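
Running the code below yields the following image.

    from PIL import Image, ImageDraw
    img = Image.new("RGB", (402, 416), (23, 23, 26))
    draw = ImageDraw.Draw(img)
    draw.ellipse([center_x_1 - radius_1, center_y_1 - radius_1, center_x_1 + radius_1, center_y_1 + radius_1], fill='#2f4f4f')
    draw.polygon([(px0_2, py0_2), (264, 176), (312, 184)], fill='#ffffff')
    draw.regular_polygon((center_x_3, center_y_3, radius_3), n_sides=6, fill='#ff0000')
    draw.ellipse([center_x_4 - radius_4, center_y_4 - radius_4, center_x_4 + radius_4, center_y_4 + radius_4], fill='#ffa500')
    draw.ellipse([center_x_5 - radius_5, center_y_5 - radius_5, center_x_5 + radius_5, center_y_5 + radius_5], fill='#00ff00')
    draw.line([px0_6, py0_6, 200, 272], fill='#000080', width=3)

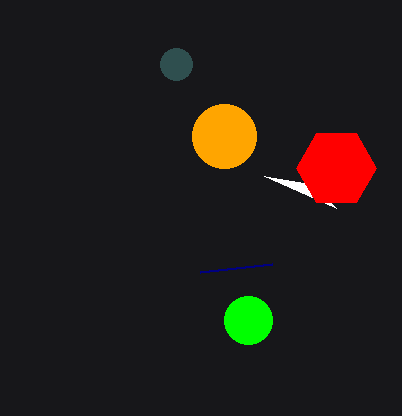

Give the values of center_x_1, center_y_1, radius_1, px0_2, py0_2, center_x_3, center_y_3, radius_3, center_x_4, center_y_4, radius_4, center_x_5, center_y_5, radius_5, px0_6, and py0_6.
center_x_1 = 176, center_y_1 = 64, radius_1 = 16, px0_2 = 336, py0_2 = 208, center_x_3 = 336, center_y_3 = 168, radius_3 = 40, center_x_4 = 224, center_y_4 = 136, radius_4 = 32, center_x_5 = 248, center_y_5 = 320, radius_5 = 24, px0_6 = 272, py0_6 = 264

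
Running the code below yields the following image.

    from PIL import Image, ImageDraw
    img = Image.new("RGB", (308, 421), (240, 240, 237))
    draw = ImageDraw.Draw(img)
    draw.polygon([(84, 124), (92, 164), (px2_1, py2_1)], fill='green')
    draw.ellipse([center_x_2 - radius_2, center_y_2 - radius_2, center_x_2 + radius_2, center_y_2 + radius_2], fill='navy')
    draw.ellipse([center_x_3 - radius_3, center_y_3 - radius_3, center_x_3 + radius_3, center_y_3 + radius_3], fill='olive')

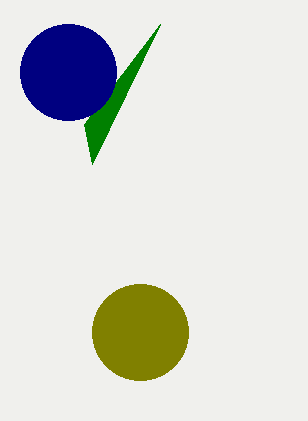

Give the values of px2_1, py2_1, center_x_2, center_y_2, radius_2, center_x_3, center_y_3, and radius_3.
px2_1 = 160; py2_1 = 24; center_x_2 = 68; center_y_2 = 72; radius_2 = 48; center_x_3 = 140; center_y_3 = 332; radius_3 = 48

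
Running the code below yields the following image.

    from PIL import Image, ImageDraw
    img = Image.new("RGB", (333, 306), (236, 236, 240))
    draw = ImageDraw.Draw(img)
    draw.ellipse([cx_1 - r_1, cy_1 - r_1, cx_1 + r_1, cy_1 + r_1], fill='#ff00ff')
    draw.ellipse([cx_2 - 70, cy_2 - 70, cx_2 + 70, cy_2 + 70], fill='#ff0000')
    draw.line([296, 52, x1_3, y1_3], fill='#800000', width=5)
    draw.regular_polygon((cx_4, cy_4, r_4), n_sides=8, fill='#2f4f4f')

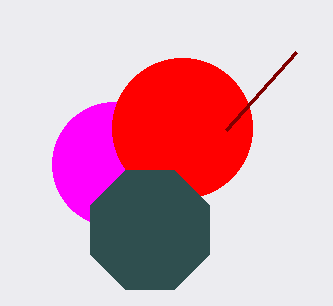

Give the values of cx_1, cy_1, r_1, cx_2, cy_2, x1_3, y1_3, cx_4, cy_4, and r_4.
cx_1 = 114
cy_1 = 164
r_1 = 62
cx_2 = 182
cy_2 = 128
x1_3 = 226
y1_3 = 130
cx_4 = 150
cy_4 = 230
r_4 = 64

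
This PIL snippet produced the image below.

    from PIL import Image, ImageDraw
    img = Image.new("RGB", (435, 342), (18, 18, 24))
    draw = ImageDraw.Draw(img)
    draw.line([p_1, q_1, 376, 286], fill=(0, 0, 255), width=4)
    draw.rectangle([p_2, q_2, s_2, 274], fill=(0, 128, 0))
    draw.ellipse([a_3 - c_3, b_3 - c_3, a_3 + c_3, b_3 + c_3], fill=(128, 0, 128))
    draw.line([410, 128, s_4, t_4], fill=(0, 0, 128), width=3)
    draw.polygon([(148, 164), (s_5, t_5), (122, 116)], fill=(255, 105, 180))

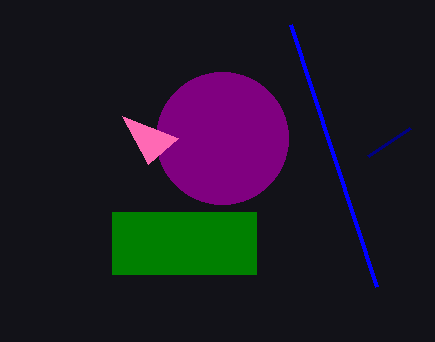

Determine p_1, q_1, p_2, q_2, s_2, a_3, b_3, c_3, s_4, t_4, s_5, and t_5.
p_1 = 290
q_1 = 24
p_2 = 112
q_2 = 212
s_2 = 256
a_3 = 222
b_3 = 138
c_3 = 66
s_4 = 368
t_4 = 156
s_5 = 178
t_5 = 138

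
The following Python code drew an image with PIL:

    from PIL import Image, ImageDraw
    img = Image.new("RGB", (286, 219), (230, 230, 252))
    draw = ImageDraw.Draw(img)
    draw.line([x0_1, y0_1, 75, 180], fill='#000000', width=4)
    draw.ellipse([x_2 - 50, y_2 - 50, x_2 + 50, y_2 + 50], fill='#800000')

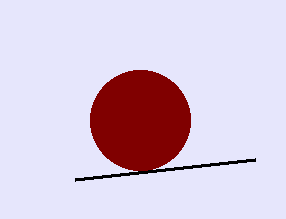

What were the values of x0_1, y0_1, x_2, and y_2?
x0_1 = 255, y0_1 = 160, x_2 = 140, y_2 = 120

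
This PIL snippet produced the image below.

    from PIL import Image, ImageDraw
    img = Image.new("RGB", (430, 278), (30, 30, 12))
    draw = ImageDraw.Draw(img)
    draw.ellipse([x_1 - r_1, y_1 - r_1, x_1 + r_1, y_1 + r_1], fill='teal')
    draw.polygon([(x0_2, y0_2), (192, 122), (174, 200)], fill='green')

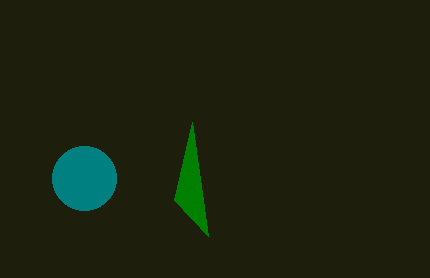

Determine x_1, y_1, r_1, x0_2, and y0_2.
x_1 = 84; y_1 = 178; r_1 = 32; x0_2 = 208; y0_2 = 236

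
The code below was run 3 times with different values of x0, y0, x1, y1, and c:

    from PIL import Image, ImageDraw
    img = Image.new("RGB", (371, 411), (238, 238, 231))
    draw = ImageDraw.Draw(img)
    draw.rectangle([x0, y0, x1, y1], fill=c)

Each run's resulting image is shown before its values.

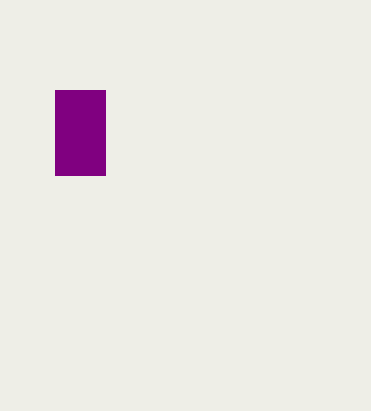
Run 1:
x0 = 55, y0 = 90, x1 = 105, y1 = 175, c = 'purple'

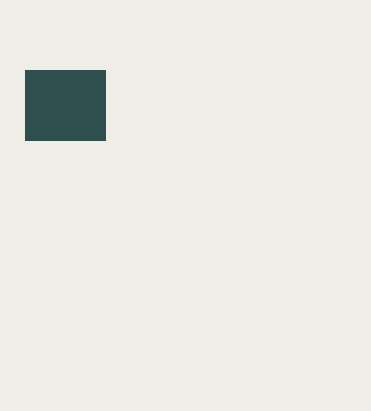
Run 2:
x0 = 25
y0 = 70
x1 = 105
y1 = 140
c = 'darkslategray'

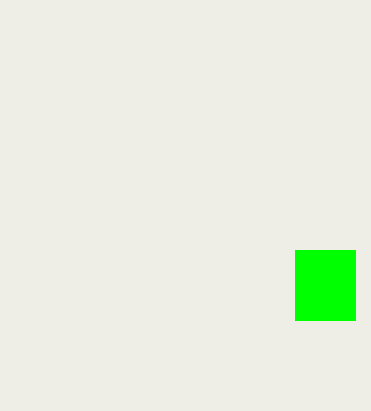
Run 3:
x0 = 295
y0 = 250
x1 = 355
y1 = 320
c = 'lime'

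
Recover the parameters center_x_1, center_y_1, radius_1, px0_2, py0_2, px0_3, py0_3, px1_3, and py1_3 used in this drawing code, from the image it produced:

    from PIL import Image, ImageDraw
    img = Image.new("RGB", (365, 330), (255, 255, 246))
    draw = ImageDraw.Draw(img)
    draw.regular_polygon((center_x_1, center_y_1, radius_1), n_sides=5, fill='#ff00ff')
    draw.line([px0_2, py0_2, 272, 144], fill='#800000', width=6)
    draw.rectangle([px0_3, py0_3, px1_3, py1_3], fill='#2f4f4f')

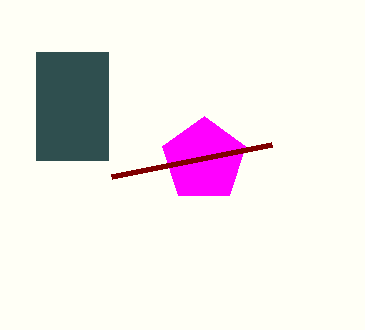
center_x_1 = 204
center_y_1 = 160
radius_1 = 44
px0_2 = 112
py0_2 = 176
px0_3 = 36
py0_3 = 52
px1_3 = 108
py1_3 = 160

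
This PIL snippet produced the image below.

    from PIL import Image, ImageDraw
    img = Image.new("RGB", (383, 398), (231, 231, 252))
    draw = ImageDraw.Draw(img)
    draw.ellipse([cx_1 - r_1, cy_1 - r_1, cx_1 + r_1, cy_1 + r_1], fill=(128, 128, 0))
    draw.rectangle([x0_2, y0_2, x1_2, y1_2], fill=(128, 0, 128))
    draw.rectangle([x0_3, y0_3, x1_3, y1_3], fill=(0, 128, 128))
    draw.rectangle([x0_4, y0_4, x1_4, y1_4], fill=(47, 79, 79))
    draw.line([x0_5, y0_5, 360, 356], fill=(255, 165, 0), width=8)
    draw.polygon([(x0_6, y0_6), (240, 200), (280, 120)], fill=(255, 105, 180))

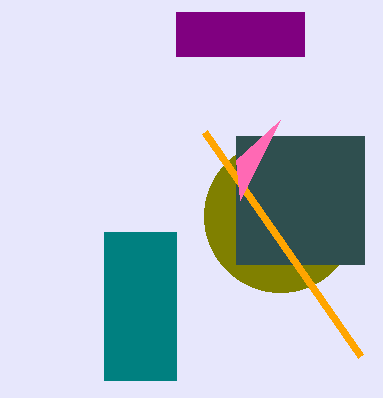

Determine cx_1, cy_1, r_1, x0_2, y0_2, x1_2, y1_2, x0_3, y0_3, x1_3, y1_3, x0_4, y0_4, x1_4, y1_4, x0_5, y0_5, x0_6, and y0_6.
cx_1 = 280, cy_1 = 216, r_1 = 76, x0_2 = 176, y0_2 = 12, x1_2 = 304, y1_2 = 56, x0_3 = 104, y0_3 = 232, x1_3 = 176, y1_3 = 380, x0_4 = 236, y0_4 = 136, x1_4 = 364, y1_4 = 264, x0_5 = 204, y0_5 = 132, x0_6 = 236, y0_6 = 160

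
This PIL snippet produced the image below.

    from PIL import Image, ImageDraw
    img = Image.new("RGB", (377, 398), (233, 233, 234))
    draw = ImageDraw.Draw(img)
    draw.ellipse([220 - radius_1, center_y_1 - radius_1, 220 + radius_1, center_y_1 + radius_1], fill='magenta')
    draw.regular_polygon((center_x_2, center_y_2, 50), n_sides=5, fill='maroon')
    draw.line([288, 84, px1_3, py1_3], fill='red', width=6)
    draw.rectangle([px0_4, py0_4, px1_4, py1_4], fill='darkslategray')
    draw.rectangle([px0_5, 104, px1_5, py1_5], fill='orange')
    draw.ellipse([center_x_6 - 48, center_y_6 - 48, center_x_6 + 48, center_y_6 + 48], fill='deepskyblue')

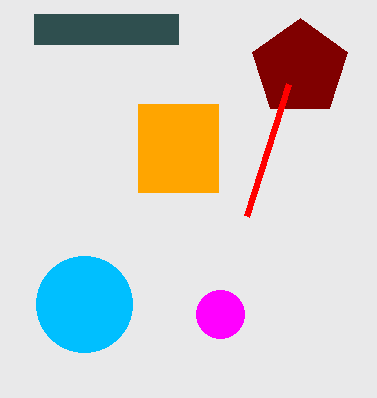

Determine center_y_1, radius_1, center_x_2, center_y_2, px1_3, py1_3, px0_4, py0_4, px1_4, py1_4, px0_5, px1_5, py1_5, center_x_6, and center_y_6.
center_y_1 = 314; radius_1 = 24; center_x_2 = 300; center_y_2 = 68; px1_3 = 246; py1_3 = 216; px0_4 = 34; py0_4 = 14; px1_4 = 178; py1_4 = 44; px0_5 = 138; px1_5 = 218; py1_5 = 192; center_x_6 = 84; center_y_6 = 304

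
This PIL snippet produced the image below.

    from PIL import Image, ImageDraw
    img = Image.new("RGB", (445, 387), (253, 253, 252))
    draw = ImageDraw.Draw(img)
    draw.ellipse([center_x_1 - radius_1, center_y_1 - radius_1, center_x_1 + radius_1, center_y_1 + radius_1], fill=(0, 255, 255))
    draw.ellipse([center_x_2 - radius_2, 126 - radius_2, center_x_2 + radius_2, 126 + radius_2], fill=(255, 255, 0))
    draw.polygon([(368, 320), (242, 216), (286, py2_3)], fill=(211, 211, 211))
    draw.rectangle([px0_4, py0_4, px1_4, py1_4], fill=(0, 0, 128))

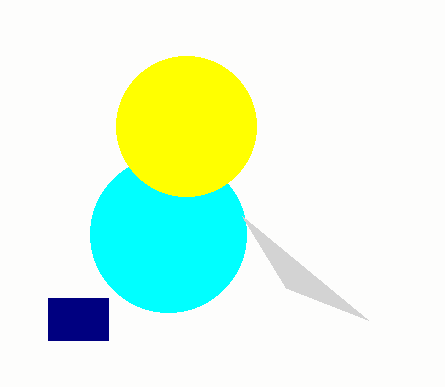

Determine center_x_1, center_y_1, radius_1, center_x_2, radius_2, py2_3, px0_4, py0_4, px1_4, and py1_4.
center_x_1 = 168; center_y_1 = 234; radius_1 = 78; center_x_2 = 186; radius_2 = 70; py2_3 = 288; px0_4 = 48; py0_4 = 298; px1_4 = 108; py1_4 = 340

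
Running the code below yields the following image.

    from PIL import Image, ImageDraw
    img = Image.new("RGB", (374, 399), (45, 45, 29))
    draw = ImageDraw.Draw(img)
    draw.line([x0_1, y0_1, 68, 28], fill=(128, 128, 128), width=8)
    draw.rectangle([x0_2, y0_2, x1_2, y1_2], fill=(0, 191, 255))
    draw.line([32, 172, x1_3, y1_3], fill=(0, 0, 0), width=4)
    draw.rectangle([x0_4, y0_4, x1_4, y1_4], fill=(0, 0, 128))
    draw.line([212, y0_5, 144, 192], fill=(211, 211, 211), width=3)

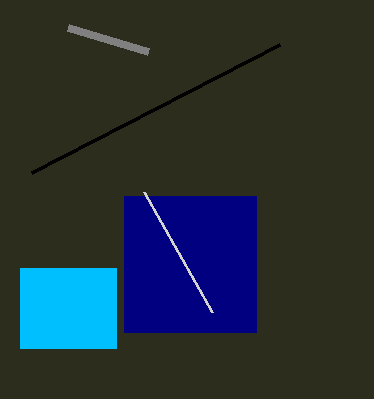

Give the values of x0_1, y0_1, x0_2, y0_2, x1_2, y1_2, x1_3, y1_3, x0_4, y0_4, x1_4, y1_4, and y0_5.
x0_1 = 148, y0_1 = 52, x0_2 = 20, y0_2 = 268, x1_2 = 116, y1_2 = 348, x1_3 = 280, y1_3 = 44, x0_4 = 124, y0_4 = 196, x1_4 = 256, y1_4 = 332, y0_5 = 312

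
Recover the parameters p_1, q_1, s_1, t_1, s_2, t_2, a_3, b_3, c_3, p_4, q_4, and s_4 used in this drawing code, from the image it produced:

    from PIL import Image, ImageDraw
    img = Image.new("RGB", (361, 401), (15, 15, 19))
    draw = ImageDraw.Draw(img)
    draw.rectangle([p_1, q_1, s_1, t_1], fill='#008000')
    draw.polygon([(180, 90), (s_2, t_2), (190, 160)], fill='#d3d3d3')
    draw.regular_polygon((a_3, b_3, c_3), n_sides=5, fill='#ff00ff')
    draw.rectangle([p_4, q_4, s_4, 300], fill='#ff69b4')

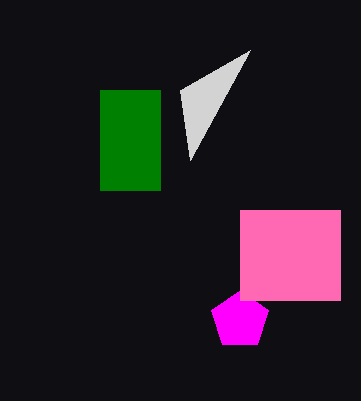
p_1 = 100, q_1 = 90, s_1 = 160, t_1 = 190, s_2 = 250, t_2 = 50, a_3 = 240, b_3 = 320, c_3 = 30, p_4 = 240, q_4 = 210, s_4 = 340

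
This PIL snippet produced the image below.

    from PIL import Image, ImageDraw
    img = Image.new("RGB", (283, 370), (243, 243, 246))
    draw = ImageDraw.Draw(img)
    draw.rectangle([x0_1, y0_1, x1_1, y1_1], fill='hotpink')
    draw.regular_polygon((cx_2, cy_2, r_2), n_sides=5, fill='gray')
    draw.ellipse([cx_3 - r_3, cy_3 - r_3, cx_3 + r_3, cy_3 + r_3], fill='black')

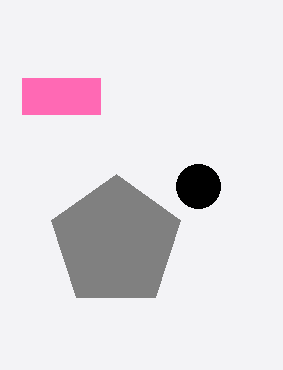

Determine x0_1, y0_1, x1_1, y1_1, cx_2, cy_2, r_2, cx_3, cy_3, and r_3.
x0_1 = 22; y0_1 = 78; x1_1 = 100; y1_1 = 114; cx_2 = 116; cy_2 = 242; r_2 = 68; cx_3 = 198; cy_3 = 186; r_3 = 22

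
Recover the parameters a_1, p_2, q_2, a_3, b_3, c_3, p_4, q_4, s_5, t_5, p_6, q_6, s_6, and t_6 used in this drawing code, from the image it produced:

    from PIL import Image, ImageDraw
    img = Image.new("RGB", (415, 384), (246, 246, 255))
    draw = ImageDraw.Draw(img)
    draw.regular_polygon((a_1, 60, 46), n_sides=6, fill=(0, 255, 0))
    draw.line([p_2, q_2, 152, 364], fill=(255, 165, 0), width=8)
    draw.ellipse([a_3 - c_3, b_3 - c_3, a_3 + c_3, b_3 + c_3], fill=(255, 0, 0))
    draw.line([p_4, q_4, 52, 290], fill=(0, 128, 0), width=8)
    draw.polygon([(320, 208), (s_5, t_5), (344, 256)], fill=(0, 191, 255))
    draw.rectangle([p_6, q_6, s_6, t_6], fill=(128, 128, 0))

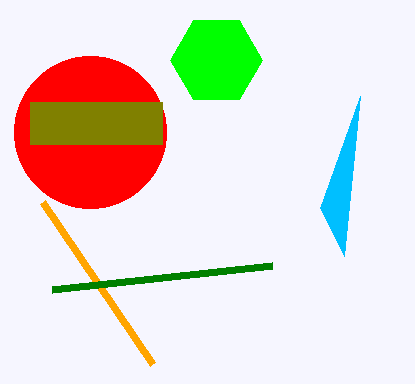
a_1 = 216, p_2 = 42, q_2 = 202, a_3 = 90, b_3 = 132, c_3 = 76, p_4 = 272, q_4 = 266, s_5 = 360, t_5 = 96, p_6 = 30, q_6 = 102, s_6 = 162, t_6 = 144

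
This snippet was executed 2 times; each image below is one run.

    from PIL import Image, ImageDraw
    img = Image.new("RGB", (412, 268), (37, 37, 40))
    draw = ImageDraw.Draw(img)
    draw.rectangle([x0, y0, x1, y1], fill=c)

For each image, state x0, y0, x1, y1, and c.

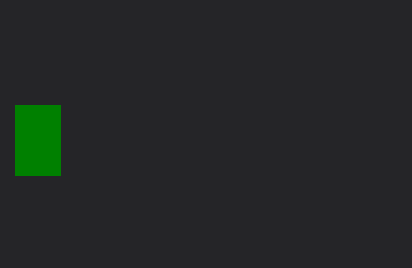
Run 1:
x0 = 15
y0 = 105
x1 = 60
y1 = 175
c = 'green'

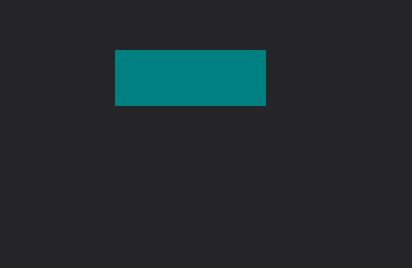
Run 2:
x0 = 115, y0 = 50, x1 = 265, y1 = 105, c = 'teal'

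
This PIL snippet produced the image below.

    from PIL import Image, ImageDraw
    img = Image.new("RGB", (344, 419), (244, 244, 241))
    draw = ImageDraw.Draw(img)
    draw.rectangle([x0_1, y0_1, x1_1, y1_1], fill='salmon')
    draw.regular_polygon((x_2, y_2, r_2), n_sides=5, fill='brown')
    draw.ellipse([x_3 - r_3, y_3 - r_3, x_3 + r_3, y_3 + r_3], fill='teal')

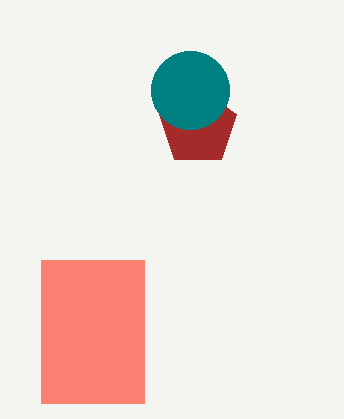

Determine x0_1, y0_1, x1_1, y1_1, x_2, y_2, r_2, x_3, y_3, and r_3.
x0_1 = 41; y0_1 = 260; x1_1 = 144; y1_1 = 403; x_2 = 198; y_2 = 127; r_2 = 40; x_3 = 190; y_3 = 90; r_3 = 39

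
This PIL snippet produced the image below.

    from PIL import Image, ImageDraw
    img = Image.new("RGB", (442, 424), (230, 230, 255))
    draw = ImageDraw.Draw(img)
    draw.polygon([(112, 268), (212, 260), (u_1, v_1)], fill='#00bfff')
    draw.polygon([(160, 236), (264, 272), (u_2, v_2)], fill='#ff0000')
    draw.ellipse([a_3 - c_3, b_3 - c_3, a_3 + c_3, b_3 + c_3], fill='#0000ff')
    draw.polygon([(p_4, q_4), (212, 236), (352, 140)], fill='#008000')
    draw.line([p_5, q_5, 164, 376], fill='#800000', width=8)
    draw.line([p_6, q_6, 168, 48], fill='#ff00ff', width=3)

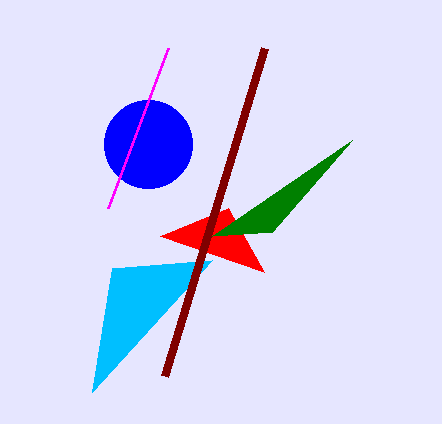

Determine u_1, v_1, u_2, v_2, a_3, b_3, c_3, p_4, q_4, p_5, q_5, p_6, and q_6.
u_1 = 92, v_1 = 392, u_2 = 228, v_2 = 208, a_3 = 148, b_3 = 144, c_3 = 44, p_4 = 272, q_4 = 232, p_5 = 264, q_5 = 48, p_6 = 108, q_6 = 208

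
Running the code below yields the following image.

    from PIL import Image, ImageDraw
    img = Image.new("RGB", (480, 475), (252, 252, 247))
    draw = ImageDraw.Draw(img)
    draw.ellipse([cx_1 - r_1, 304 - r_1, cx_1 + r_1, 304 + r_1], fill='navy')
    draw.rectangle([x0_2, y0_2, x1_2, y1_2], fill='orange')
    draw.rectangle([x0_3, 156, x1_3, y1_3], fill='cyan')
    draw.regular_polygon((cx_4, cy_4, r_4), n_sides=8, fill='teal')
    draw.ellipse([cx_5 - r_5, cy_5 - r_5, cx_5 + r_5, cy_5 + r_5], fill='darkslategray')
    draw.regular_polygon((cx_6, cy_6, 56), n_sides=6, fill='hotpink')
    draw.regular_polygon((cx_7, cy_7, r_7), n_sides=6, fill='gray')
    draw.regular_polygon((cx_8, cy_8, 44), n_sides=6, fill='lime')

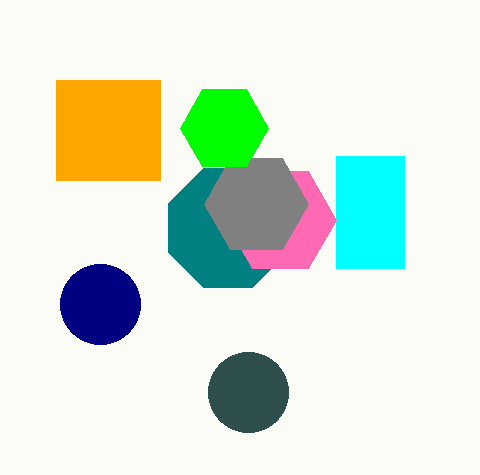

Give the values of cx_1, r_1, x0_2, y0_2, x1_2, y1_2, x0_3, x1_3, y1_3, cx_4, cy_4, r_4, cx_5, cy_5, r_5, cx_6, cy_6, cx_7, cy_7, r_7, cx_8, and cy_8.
cx_1 = 100; r_1 = 40; x0_2 = 56; y0_2 = 80; x1_2 = 160; y1_2 = 180; x0_3 = 336; x1_3 = 404; y1_3 = 268; cx_4 = 228; cy_4 = 228; r_4 = 64; cx_5 = 248; cy_5 = 392; r_5 = 40; cx_6 = 280; cy_6 = 220; cx_7 = 256; cy_7 = 204; r_7 = 52; cx_8 = 224; cy_8 = 128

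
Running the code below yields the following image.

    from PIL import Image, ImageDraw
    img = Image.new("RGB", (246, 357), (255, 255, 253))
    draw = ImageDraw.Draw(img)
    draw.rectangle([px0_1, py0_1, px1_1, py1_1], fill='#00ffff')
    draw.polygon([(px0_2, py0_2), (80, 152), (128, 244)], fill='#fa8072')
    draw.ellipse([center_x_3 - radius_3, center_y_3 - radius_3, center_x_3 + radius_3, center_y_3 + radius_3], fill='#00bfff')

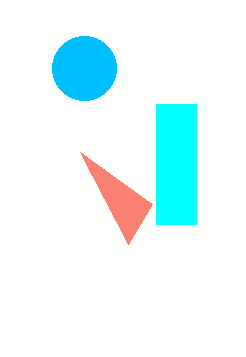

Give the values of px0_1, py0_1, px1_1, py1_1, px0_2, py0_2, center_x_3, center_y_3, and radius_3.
px0_1 = 156, py0_1 = 104, px1_1 = 196, py1_1 = 224, px0_2 = 152, py0_2 = 204, center_x_3 = 84, center_y_3 = 68, radius_3 = 32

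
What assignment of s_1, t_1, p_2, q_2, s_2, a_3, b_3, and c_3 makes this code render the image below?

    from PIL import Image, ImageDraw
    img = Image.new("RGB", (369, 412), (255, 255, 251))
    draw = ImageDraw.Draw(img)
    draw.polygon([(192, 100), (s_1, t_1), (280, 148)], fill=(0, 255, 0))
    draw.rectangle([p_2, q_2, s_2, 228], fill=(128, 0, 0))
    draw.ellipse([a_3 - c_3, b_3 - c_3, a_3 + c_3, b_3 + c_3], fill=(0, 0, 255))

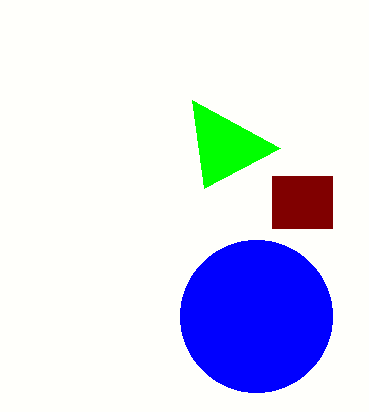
s_1 = 204, t_1 = 188, p_2 = 272, q_2 = 176, s_2 = 332, a_3 = 256, b_3 = 316, c_3 = 76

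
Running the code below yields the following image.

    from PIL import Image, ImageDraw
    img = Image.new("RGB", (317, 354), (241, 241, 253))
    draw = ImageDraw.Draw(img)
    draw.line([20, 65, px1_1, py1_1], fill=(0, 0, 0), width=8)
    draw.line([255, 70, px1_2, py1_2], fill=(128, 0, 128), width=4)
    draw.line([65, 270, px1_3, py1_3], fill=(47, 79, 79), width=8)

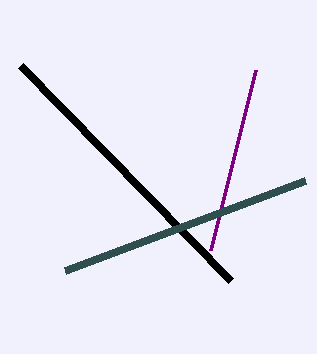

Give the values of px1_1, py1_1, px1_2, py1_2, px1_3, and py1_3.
px1_1 = 230, py1_1 = 280, px1_2 = 210, py1_2 = 250, px1_3 = 305, py1_3 = 180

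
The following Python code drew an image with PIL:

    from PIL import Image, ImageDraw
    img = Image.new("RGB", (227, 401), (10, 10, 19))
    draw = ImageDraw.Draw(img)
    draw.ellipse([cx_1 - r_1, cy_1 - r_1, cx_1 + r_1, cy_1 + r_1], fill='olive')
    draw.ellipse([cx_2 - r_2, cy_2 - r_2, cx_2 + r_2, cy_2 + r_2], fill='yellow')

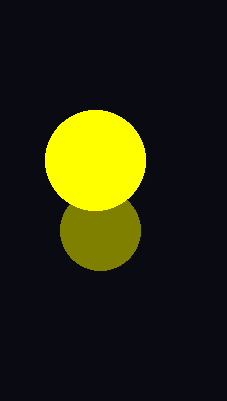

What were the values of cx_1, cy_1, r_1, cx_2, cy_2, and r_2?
cx_1 = 100; cy_1 = 230; r_1 = 40; cx_2 = 95; cy_2 = 160; r_2 = 50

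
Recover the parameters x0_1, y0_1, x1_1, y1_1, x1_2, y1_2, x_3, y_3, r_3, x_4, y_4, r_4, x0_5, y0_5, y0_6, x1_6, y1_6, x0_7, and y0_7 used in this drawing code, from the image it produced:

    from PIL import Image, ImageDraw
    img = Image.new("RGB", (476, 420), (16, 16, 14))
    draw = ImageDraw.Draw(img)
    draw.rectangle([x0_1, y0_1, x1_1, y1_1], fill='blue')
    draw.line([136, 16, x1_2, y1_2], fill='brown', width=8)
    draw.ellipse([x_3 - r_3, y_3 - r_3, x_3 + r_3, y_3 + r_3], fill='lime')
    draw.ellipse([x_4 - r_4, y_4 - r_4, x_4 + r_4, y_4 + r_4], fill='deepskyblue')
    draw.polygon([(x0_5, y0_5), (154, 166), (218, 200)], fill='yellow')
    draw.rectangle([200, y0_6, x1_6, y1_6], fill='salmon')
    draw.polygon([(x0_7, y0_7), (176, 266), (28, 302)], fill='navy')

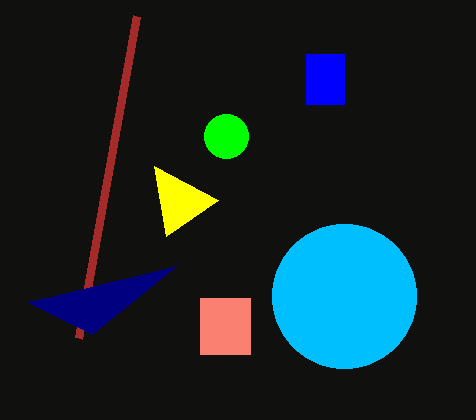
x0_1 = 306; y0_1 = 54; x1_1 = 344; y1_1 = 104; x1_2 = 78; y1_2 = 338; x_3 = 226; y_3 = 136; r_3 = 22; x_4 = 344; y_4 = 296; r_4 = 72; x0_5 = 166; y0_5 = 236; y0_6 = 298; x1_6 = 250; y1_6 = 354; x0_7 = 92; y0_7 = 334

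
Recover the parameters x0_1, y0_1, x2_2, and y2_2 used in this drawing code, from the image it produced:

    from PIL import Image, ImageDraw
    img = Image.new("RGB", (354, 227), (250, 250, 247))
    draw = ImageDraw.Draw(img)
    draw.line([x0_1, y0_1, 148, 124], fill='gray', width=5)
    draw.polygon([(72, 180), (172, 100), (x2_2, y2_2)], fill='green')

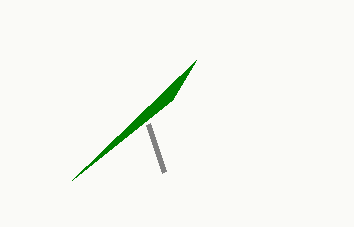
x0_1 = 164, y0_1 = 172, x2_2 = 196, y2_2 = 60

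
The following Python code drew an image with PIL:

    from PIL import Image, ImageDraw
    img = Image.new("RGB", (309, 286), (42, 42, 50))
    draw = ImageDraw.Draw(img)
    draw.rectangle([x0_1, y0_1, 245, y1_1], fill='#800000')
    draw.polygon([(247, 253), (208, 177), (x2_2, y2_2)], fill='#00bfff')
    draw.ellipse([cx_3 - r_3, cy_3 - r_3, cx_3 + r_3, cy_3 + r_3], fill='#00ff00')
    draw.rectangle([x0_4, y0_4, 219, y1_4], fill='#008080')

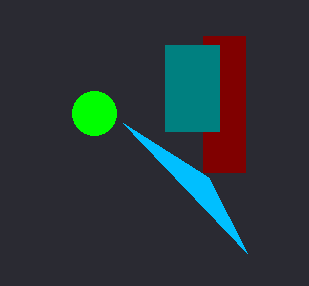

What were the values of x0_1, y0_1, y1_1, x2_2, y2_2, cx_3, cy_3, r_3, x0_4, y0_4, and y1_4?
x0_1 = 203; y0_1 = 36; y1_1 = 172; x2_2 = 123; y2_2 = 123; cx_3 = 94; cy_3 = 113; r_3 = 22; x0_4 = 165; y0_4 = 45; y1_4 = 131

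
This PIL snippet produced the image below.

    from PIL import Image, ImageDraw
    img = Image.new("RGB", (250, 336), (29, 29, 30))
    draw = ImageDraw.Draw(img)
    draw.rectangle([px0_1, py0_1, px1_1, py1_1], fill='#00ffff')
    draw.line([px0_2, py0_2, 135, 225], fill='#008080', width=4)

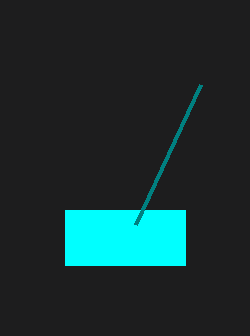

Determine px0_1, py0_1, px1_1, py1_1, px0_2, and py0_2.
px0_1 = 65; py0_1 = 210; px1_1 = 185; py1_1 = 265; px0_2 = 200; py0_2 = 85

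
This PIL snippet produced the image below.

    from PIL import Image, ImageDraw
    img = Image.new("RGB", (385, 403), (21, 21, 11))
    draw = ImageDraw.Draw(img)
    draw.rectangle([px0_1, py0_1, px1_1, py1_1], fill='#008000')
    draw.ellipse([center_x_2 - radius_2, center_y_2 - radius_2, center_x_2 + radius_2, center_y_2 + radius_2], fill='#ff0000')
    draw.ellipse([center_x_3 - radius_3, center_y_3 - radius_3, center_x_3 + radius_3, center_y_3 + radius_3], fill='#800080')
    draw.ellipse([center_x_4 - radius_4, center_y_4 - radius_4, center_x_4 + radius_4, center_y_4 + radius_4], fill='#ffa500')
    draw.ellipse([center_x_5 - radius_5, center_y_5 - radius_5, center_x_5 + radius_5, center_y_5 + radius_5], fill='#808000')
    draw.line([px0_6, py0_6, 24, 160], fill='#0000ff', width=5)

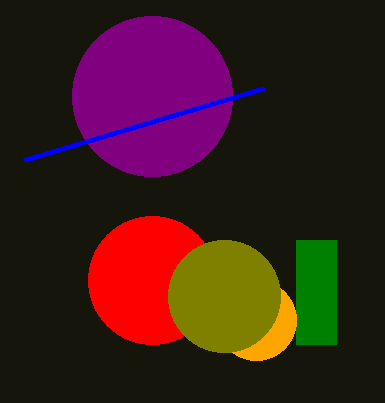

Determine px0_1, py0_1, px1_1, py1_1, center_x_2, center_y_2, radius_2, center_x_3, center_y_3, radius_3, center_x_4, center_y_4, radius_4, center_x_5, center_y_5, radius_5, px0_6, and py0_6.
px0_1 = 296; py0_1 = 240; px1_1 = 336; py1_1 = 344; center_x_2 = 152; center_y_2 = 280; radius_2 = 64; center_x_3 = 152; center_y_3 = 96; radius_3 = 80; center_x_4 = 256; center_y_4 = 320; radius_4 = 40; center_x_5 = 224; center_y_5 = 296; radius_5 = 56; px0_6 = 264; py0_6 = 88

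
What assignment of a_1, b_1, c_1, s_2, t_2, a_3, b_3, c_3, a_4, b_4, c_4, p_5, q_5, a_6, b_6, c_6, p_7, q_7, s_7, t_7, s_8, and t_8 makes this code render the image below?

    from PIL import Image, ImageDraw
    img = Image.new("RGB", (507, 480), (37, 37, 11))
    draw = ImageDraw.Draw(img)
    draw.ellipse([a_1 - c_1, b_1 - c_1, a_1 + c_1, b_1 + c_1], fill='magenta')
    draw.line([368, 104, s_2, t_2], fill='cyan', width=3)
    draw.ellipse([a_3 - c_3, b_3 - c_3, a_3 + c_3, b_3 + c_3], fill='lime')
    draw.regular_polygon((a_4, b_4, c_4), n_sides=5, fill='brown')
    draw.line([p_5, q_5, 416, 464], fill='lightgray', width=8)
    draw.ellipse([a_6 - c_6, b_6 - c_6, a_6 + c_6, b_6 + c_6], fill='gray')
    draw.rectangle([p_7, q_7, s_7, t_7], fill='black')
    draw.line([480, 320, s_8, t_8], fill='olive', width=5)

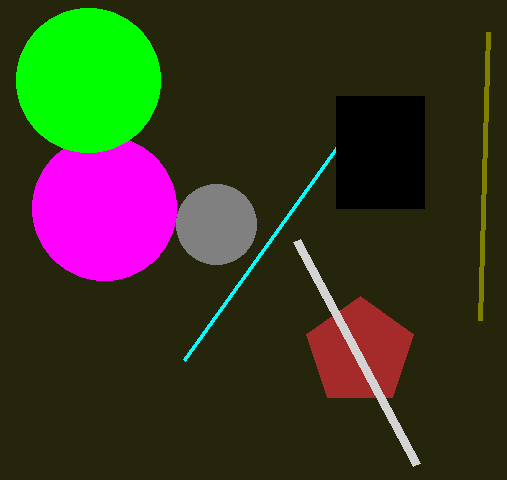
a_1 = 104; b_1 = 208; c_1 = 72; s_2 = 184; t_2 = 360; a_3 = 88; b_3 = 80; c_3 = 72; a_4 = 360; b_4 = 352; c_4 = 56; p_5 = 296; q_5 = 240; a_6 = 216; b_6 = 224; c_6 = 40; p_7 = 336; q_7 = 96; s_7 = 424; t_7 = 208; s_8 = 488; t_8 = 32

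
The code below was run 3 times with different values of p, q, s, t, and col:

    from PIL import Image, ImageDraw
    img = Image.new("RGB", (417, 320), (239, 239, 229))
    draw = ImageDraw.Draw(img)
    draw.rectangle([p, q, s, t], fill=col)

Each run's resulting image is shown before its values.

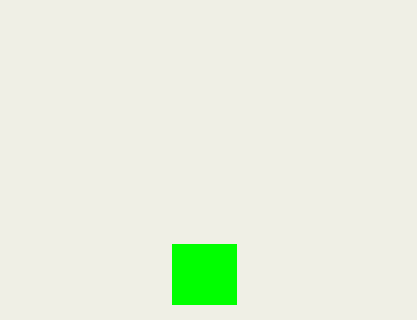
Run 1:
p = 172
q = 244
s = 236
t = 304
col = 'lime'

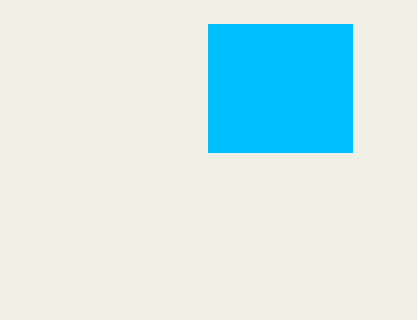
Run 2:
p = 208; q = 24; s = 352; t = 152; col = 'deepskyblue'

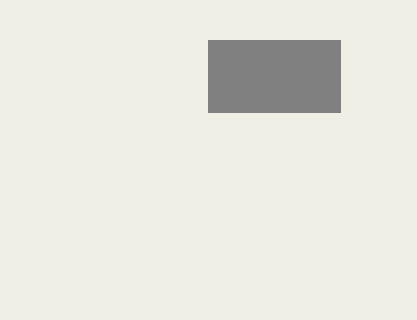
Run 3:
p = 208, q = 40, s = 340, t = 112, col = 'gray'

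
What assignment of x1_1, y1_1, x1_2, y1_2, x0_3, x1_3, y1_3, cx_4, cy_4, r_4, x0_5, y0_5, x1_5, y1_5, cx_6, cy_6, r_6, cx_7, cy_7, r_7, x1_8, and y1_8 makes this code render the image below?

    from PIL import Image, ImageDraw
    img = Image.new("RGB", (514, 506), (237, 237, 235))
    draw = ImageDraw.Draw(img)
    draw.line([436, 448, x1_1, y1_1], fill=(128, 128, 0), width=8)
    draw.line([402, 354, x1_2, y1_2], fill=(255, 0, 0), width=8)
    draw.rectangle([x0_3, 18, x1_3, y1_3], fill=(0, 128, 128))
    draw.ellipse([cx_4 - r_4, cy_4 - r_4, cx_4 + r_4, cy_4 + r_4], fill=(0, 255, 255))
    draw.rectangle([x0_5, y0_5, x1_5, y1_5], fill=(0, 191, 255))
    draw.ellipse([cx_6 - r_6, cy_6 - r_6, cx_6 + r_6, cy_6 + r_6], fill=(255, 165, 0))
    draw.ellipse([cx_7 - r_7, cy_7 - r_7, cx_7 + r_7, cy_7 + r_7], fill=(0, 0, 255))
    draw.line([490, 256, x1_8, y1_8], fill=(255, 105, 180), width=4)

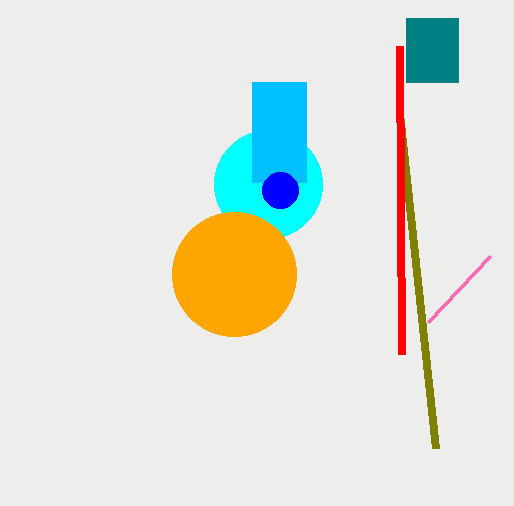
x1_1 = 400, y1_1 = 114, x1_2 = 400, y1_2 = 46, x0_3 = 406, x1_3 = 458, y1_3 = 82, cx_4 = 268, cy_4 = 184, r_4 = 54, x0_5 = 252, y0_5 = 82, x1_5 = 306, y1_5 = 182, cx_6 = 234, cy_6 = 274, r_6 = 62, cx_7 = 280, cy_7 = 190, r_7 = 18, x1_8 = 428, y1_8 = 322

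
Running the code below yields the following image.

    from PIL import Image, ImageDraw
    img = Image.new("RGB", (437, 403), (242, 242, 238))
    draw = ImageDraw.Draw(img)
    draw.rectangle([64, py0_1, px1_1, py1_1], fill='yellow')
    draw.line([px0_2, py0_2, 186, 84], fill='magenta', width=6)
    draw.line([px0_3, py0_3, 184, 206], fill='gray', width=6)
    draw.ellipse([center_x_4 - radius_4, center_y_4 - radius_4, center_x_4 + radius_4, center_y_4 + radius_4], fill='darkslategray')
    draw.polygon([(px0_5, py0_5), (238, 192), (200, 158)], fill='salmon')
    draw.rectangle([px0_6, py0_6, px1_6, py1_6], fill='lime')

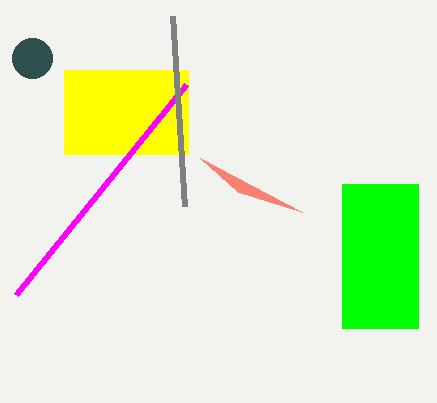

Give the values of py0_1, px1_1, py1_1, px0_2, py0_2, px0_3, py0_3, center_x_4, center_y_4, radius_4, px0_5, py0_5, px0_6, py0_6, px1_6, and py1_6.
py0_1 = 70, px1_1 = 188, py1_1 = 154, px0_2 = 16, py0_2 = 294, px0_3 = 172, py0_3 = 16, center_x_4 = 32, center_y_4 = 58, radius_4 = 20, px0_5 = 302, py0_5 = 212, px0_6 = 342, py0_6 = 184, px1_6 = 418, py1_6 = 328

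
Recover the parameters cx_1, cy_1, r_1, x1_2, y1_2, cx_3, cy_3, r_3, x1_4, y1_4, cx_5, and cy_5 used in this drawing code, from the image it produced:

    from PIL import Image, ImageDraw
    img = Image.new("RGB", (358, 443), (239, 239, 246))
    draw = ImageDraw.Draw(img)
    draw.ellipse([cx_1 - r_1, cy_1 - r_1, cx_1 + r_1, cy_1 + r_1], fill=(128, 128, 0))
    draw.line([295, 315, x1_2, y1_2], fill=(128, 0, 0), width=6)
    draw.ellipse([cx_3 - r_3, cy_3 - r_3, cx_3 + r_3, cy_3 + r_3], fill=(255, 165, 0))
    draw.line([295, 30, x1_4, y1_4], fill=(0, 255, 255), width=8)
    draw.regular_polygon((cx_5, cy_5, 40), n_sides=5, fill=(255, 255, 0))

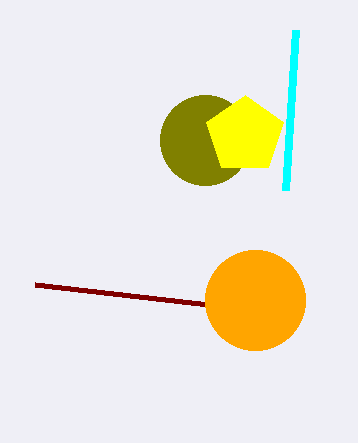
cx_1 = 205; cy_1 = 140; r_1 = 45; x1_2 = 35; y1_2 = 285; cx_3 = 255; cy_3 = 300; r_3 = 50; x1_4 = 285; y1_4 = 190; cx_5 = 245; cy_5 = 135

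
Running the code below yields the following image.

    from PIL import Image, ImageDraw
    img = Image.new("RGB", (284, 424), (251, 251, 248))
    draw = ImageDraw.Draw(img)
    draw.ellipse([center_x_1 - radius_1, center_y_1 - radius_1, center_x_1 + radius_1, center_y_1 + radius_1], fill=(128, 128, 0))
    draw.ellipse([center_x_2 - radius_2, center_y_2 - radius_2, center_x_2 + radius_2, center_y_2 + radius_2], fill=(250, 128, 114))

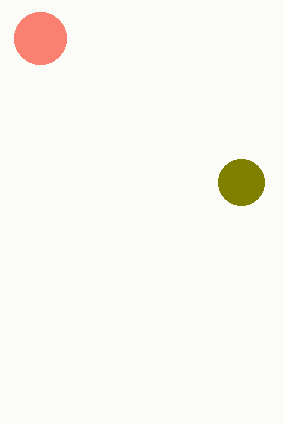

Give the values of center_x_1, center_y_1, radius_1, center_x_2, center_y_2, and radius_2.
center_x_1 = 241; center_y_1 = 182; radius_1 = 23; center_x_2 = 40; center_y_2 = 38; radius_2 = 26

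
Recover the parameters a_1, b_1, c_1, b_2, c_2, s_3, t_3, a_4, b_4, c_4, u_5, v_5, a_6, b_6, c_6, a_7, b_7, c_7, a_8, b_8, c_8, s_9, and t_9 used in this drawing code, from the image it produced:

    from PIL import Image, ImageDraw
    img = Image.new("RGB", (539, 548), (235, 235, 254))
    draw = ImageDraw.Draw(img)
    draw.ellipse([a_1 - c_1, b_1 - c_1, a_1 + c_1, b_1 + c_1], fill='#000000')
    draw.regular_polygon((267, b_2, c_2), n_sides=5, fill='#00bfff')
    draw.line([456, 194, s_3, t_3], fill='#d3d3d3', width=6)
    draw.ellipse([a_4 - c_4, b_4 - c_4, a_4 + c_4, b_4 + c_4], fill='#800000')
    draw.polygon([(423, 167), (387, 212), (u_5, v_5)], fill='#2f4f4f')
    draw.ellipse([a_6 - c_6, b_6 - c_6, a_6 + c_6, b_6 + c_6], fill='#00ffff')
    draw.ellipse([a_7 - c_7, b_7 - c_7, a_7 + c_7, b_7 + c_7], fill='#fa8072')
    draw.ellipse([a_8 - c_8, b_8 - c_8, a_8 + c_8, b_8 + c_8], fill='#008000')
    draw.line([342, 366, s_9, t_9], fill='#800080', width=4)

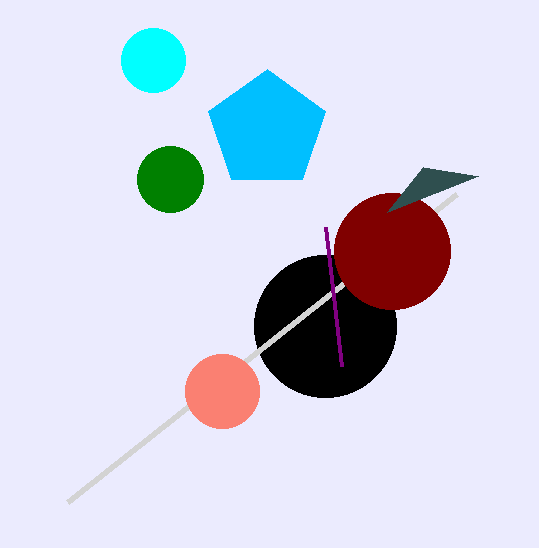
a_1 = 325; b_1 = 326; c_1 = 71; b_2 = 130; c_2 = 61; s_3 = 67; t_3 = 502; a_4 = 392; b_4 = 251; c_4 = 58; u_5 = 478; v_5 = 176; a_6 = 153; b_6 = 60; c_6 = 32; a_7 = 222; b_7 = 391; c_7 = 37; a_8 = 170; b_8 = 179; c_8 = 33; s_9 = 326; t_9 = 227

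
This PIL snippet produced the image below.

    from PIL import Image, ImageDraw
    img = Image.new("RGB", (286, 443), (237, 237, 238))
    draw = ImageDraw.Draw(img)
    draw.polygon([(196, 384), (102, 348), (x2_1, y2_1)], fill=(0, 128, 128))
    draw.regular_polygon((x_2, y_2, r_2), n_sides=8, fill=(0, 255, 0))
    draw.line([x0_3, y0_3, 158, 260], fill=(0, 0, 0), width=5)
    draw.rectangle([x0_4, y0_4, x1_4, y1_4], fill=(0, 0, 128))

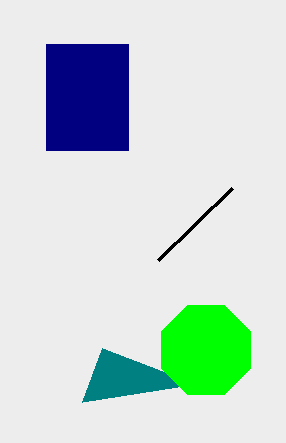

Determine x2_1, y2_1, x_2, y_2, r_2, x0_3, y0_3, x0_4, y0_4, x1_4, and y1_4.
x2_1 = 82; y2_1 = 402; x_2 = 206; y_2 = 350; r_2 = 48; x0_3 = 232; y0_3 = 188; x0_4 = 46; y0_4 = 44; x1_4 = 128; y1_4 = 150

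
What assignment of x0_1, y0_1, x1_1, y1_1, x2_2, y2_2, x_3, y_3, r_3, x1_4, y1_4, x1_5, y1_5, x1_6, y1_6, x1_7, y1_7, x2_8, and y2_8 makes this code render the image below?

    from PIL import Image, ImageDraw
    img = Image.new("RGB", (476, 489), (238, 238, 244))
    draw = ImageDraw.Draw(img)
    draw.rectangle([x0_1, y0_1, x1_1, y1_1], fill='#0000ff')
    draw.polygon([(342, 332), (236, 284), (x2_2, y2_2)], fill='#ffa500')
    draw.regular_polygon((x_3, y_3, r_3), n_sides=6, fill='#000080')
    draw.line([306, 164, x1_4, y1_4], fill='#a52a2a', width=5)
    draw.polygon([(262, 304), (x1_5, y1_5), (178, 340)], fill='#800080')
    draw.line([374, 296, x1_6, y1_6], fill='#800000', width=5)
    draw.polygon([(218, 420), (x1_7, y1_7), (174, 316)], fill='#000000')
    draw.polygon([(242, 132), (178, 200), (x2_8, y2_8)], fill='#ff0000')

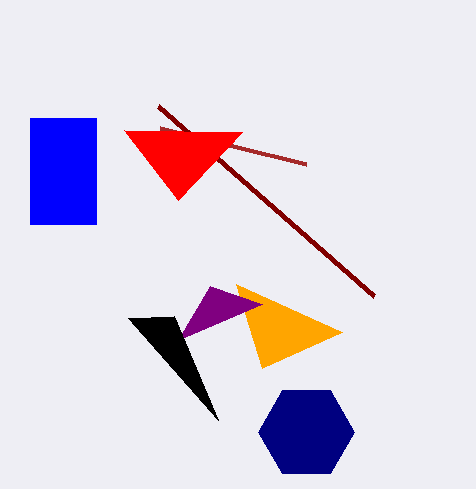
x0_1 = 30; y0_1 = 118; x1_1 = 96; y1_1 = 224; x2_2 = 262; y2_2 = 368; x_3 = 306; y_3 = 432; r_3 = 48; x1_4 = 160; y1_4 = 128; x1_5 = 210; y1_5 = 286; x1_6 = 158; y1_6 = 106; x1_7 = 128; y1_7 = 318; x2_8 = 124; y2_8 = 130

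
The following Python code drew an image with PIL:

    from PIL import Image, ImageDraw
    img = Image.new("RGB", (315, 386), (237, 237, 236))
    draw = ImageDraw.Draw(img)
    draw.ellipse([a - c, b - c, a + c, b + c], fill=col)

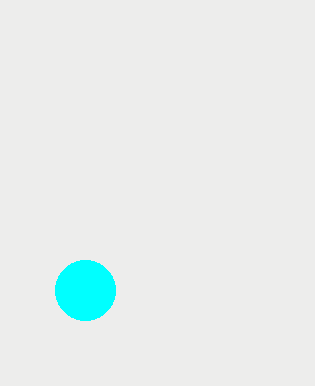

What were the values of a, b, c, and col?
a = 85; b = 290; c = 30; col = 'cyan'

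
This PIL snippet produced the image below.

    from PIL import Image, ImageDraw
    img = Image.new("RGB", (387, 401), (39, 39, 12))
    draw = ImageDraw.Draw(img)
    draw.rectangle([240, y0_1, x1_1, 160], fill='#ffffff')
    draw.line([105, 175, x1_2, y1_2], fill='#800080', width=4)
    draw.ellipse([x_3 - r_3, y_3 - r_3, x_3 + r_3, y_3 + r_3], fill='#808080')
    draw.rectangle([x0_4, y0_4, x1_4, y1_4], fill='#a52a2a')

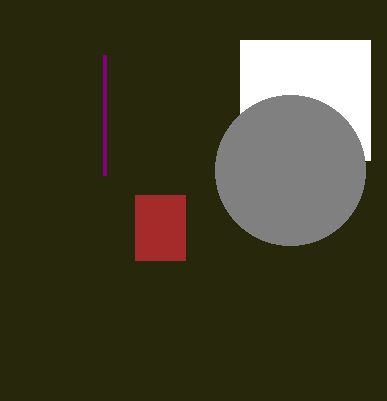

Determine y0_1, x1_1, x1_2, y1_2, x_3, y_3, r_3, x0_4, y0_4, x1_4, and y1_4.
y0_1 = 40; x1_1 = 370; x1_2 = 105; y1_2 = 55; x_3 = 290; y_3 = 170; r_3 = 75; x0_4 = 135; y0_4 = 195; x1_4 = 185; y1_4 = 260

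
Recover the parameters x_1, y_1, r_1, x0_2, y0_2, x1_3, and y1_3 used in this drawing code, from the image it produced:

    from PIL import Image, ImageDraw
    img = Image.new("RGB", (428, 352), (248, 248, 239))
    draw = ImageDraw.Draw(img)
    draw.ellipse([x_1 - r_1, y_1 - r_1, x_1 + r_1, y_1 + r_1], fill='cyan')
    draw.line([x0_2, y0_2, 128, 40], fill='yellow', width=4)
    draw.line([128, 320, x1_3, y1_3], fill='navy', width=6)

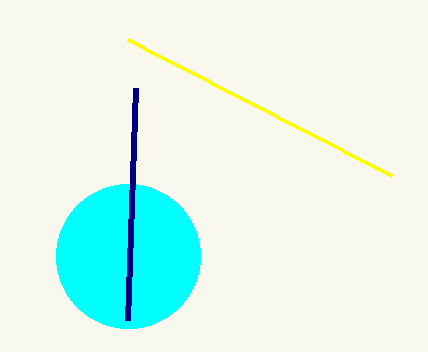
x_1 = 128; y_1 = 256; r_1 = 72; x0_2 = 392; y0_2 = 176; x1_3 = 136; y1_3 = 88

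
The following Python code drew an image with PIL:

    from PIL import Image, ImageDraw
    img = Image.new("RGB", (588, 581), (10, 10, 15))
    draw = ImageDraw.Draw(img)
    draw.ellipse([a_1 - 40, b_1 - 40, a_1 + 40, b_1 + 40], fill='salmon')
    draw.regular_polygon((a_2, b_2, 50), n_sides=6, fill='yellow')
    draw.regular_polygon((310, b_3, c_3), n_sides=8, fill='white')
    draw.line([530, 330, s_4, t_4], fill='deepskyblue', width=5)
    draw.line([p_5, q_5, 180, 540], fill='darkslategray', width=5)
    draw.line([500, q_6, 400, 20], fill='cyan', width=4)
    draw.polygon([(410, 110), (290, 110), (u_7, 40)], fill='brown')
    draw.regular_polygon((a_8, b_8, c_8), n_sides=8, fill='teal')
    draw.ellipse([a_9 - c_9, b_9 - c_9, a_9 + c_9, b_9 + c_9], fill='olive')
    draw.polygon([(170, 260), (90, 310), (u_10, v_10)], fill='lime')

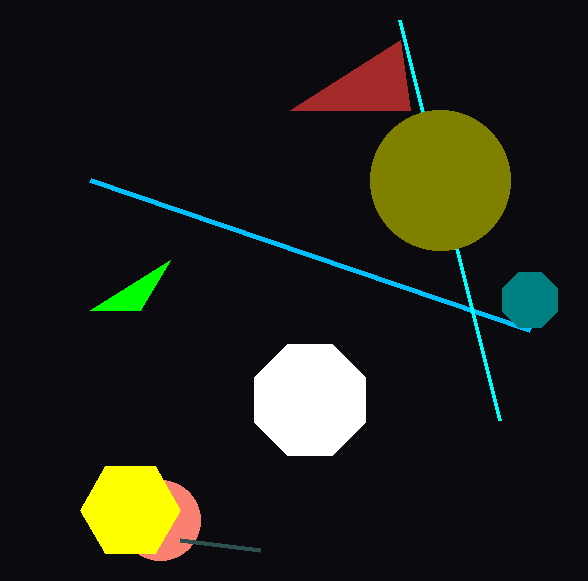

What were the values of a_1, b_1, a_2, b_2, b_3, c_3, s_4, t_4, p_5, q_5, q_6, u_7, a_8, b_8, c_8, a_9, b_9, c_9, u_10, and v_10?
a_1 = 160; b_1 = 520; a_2 = 130; b_2 = 510; b_3 = 400; c_3 = 60; s_4 = 90; t_4 = 180; p_5 = 260; q_5 = 550; q_6 = 420; u_7 = 400; a_8 = 530; b_8 = 300; c_8 = 30; a_9 = 440; b_9 = 180; c_9 = 70; u_10 = 140; v_10 = 310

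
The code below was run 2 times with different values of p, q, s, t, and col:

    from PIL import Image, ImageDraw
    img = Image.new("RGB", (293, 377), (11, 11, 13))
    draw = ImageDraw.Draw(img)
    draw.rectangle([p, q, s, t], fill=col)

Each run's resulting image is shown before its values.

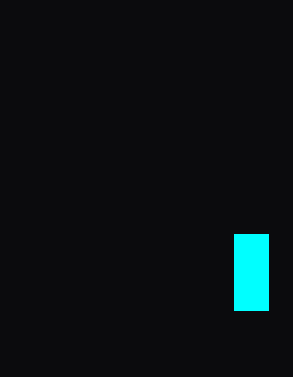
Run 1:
p = 234; q = 234; s = 268; t = 310; col = 'cyan'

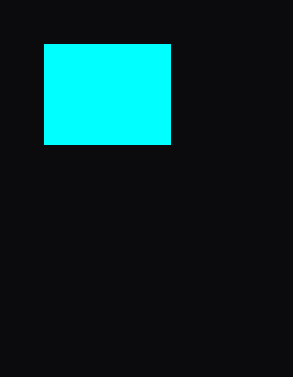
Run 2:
p = 44; q = 44; s = 170; t = 144; col = 'cyan'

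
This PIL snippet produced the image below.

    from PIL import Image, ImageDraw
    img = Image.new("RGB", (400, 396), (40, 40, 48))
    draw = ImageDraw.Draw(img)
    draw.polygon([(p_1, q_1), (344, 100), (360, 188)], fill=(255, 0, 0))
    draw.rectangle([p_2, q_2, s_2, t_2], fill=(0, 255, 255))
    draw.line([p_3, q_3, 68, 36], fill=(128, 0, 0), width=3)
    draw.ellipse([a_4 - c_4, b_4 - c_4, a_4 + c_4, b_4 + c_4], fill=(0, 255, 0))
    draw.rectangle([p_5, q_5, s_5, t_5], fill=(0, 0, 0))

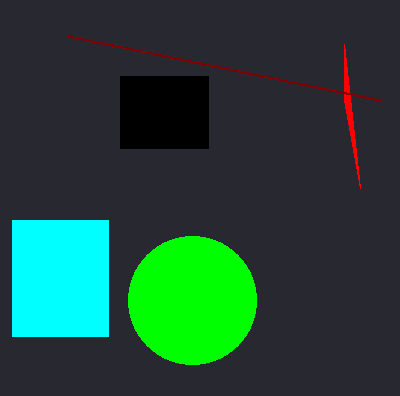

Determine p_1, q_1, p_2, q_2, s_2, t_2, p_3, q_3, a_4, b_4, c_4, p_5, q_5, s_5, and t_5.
p_1 = 344, q_1 = 44, p_2 = 12, q_2 = 220, s_2 = 108, t_2 = 336, p_3 = 380, q_3 = 100, a_4 = 192, b_4 = 300, c_4 = 64, p_5 = 120, q_5 = 76, s_5 = 208, t_5 = 148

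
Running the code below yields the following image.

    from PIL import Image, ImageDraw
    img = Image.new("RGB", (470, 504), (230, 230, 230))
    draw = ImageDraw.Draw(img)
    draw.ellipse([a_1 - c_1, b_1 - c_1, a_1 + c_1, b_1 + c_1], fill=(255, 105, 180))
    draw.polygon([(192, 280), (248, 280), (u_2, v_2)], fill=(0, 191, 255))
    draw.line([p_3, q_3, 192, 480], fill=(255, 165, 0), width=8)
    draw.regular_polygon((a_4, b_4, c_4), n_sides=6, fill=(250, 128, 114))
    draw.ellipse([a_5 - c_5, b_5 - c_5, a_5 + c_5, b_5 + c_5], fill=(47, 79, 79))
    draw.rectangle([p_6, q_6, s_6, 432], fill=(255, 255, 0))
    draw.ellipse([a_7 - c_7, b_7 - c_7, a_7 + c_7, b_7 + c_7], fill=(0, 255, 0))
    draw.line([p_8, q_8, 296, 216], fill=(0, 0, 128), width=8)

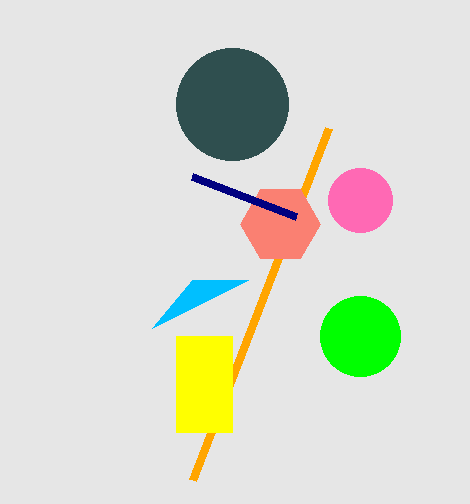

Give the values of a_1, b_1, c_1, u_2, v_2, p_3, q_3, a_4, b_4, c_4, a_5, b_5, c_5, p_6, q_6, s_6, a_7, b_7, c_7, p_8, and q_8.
a_1 = 360
b_1 = 200
c_1 = 32
u_2 = 152
v_2 = 328
p_3 = 328
q_3 = 128
a_4 = 280
b_4 = 224
c_4 = 40
a_5 = 232
b_5 = 104
c_5 = 56
p_6 = 176
q_6 = 336
s_6 = 232
a_7 = 360
b_7 = 336
c_7 = 40
p_8 = 192
q_8 = 176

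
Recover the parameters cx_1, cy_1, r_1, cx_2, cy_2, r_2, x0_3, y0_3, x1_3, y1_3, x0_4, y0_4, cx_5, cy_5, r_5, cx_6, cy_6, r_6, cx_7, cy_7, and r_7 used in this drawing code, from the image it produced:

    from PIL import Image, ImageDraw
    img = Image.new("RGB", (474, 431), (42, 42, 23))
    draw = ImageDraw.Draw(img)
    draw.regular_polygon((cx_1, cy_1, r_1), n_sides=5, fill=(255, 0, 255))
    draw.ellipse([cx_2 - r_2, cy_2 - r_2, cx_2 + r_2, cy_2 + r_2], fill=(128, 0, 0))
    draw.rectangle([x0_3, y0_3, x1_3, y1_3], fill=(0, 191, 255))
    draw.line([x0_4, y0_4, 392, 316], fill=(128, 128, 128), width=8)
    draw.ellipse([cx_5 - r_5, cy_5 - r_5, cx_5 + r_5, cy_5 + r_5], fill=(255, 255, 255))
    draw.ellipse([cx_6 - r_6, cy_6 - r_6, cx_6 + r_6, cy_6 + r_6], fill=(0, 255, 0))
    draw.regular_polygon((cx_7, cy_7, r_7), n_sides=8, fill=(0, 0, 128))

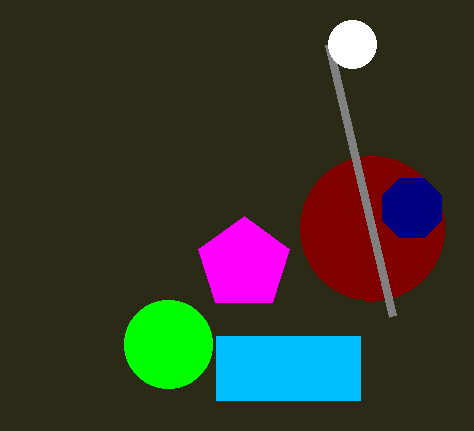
cx_1 = 244, cy_1 = 264, r_1 = 48, cx_2 = 372, cy_2 = 228, r_2 = 72, x0_3 = 216, y0_3 = 336, x1_3 = 360, y1_3 = 400, x0_4 = 328, y0_4 = 44, cx_5 = 352, cy_5 = 44, r_5 = 24, cx_6 = 168, cy_6 = 344, r_6 = 44, cx_7 = 412, cy_7 = 208, r_7 = 32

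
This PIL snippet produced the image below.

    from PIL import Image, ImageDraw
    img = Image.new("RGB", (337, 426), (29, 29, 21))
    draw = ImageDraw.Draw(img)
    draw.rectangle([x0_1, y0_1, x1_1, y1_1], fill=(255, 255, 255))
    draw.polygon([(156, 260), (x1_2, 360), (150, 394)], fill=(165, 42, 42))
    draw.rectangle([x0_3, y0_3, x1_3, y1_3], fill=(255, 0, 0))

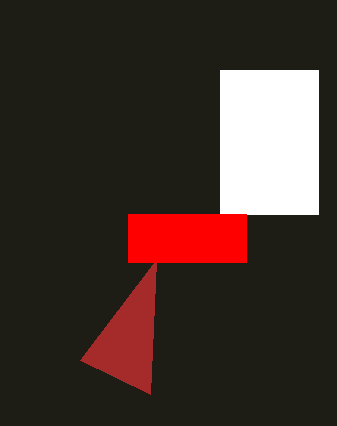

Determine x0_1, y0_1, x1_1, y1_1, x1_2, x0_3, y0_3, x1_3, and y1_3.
x0_1 = 220; y0_1 = 70; x1_1 = 318; y1_1 = 214; x1_2 = 80; x0_3 = 128; y0_3 = 214; x1_3 = 246; y1_3 = 262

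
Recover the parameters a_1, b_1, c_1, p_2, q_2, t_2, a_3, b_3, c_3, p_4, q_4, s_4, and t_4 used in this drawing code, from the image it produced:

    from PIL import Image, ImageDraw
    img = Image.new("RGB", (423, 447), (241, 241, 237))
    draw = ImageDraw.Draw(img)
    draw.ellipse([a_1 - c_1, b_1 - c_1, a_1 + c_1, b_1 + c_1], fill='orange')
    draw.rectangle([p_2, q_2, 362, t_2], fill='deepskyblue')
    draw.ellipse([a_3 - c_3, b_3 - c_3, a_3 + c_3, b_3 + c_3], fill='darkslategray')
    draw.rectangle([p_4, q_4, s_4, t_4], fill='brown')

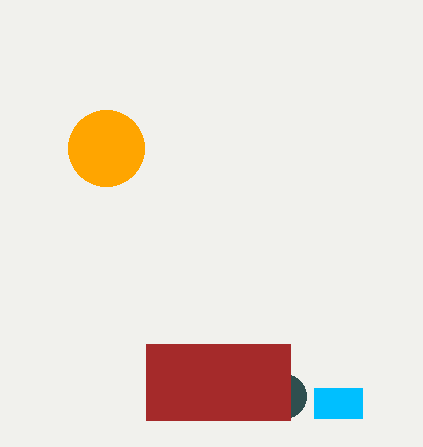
a_1 = 106
b_1 = 148
c_1 = 38
p_2 = 314
q_2 = 388
t_2 = 418
a_3 = 284
b_3 = 396
c_3 = 22
p_4 = 146
q_4 = 344
s_4 = 290
t_4 = 420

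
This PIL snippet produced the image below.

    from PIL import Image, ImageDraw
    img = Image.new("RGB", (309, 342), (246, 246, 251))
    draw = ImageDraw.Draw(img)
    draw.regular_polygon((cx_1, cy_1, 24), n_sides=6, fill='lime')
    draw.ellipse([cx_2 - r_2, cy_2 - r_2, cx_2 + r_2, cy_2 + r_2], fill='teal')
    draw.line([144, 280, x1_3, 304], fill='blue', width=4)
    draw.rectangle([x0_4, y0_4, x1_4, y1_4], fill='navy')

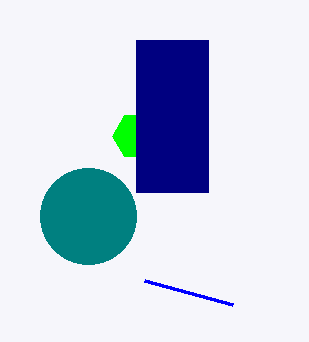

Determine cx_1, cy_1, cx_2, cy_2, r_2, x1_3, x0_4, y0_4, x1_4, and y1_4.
cx_1 = 136, cy_1 = 136, cx_2 = 88, cy_2 = 216, r_2 = 48, x1_3 = 232, x0_4 = 136, y0_4 = 40, x1_4 = 208, y1_4 = 192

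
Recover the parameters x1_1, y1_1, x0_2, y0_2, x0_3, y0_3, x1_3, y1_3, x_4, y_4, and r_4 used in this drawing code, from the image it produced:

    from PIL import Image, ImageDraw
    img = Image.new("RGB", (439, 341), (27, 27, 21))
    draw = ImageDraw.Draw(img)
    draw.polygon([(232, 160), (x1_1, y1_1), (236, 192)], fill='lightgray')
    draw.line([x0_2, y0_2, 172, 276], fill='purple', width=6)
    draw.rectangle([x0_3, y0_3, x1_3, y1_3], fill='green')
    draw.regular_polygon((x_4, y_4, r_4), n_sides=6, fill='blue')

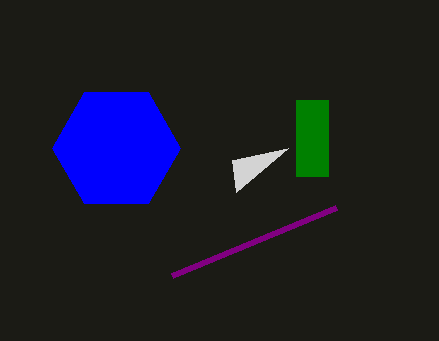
x1_1 = 288
y1_1 = 148
x0_2 = 336
y0_2 = 208
x0_3 = 296
y0_3 = 100
x1_3 = 328
y1_3 = 176
x_4 = 116
y_4 = 148
r_4 = 64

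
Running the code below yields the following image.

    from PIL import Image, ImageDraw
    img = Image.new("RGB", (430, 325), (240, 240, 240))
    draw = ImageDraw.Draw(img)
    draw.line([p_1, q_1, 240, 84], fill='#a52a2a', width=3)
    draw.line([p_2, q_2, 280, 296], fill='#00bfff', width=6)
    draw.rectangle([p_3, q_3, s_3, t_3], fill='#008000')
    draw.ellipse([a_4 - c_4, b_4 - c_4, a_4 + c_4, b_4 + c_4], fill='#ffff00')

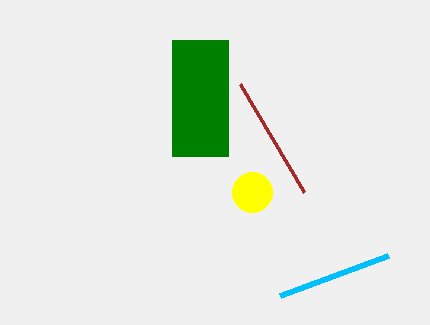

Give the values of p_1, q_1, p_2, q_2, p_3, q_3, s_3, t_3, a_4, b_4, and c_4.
p_1 = 304
q_1 = 192
p_2 = 388
q_2 = 256
p_3 = 172
q_3 = 40
s_3 = 228
t_3 = 156
a_4 = 252
b_4 = 192
c_4 = 20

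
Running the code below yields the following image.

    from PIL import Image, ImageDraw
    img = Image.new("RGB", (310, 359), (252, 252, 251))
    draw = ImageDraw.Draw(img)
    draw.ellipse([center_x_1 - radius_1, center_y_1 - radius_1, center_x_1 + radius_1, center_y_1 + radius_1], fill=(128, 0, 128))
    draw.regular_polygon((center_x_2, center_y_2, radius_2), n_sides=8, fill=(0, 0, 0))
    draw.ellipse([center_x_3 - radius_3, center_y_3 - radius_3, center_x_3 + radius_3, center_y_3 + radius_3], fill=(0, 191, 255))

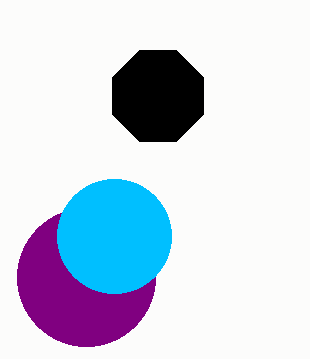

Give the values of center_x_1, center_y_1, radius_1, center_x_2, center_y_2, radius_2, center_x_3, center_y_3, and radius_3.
center_x_1 = 86; center_y_1 = 277; radius_1 = 69; center_x_2 = 158; center_y_2 = 96; radius_2 = 49; center_x_3 = 114; center_y_3 = 236; radius_3 = 57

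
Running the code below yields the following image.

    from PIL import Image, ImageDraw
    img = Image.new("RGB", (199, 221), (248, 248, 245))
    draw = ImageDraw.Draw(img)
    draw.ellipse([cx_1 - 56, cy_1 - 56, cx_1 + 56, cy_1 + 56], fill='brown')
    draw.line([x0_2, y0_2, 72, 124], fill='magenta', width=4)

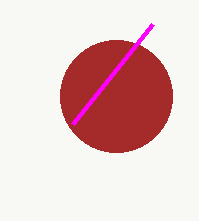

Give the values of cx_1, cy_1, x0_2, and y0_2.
cx_1 = 116
cy_1 = 96
x0_2 = 152
y0_2 = 24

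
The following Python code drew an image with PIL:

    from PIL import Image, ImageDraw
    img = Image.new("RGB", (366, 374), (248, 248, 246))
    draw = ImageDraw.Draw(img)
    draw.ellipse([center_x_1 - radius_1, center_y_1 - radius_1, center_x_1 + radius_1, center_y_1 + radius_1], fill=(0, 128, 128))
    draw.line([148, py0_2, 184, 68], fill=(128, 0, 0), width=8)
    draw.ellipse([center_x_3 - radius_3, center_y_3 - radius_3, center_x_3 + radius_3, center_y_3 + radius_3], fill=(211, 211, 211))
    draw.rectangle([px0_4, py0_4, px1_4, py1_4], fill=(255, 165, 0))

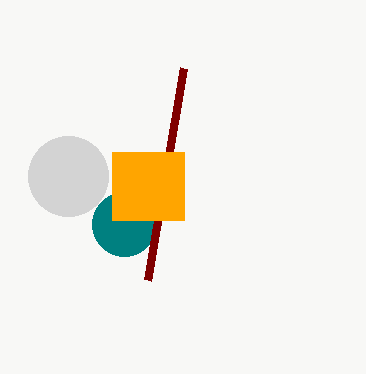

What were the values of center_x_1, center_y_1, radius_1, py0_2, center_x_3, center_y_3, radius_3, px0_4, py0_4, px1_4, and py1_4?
center_x_1 = 124; center_y_1 = 224; radius_1 = 32; py0_2 = 280; center_x_3 = 68; center_y_3 = 176; radius_3 = 40; px0_4 = 112; py0_4 = 152; px1_4 = 184; py1_4 = 220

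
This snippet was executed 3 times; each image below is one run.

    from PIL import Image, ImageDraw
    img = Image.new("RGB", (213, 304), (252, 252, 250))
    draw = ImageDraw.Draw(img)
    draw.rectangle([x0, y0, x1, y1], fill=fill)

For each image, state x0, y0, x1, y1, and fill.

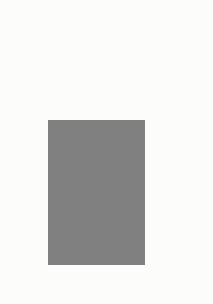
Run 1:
x0 = 48
y0 = 120
x1 = 144
y1 = 264
fill = 'gray'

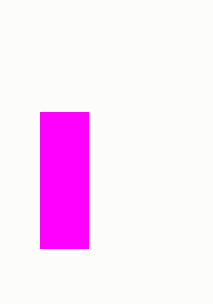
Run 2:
x0 = 40
y0 = 112
x1 = 88
y1 = 248
fill = 'magenta'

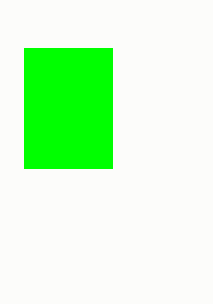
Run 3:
x0 = 24, y0 = 48, x1 = 112, y1 = 168, fill = 'lime'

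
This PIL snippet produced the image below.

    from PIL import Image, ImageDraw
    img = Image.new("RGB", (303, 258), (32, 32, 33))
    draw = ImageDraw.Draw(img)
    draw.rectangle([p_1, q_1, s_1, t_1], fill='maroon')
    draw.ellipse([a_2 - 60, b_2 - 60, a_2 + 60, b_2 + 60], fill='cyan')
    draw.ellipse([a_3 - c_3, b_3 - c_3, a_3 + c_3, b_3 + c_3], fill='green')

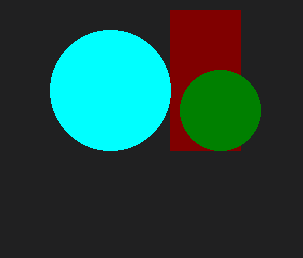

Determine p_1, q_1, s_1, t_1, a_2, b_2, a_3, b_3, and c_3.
p_1 = 170; q_1 = 10; s_1 = 240; t_1 = 150; a_2 = 110; b_2 = 90; a_3 = 220; b_3 = 110; c_3 = 40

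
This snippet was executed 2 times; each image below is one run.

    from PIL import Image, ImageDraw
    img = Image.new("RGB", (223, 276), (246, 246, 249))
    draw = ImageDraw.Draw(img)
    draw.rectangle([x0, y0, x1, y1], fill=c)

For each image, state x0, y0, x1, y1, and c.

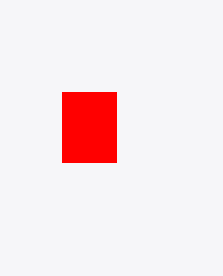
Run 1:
x0 = 62; y0 = 92; x1 = 116; y1 = 162; c = 'red'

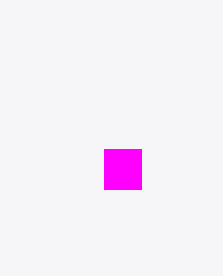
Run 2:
x0 = 104
y0 = 149
x1 = 141
y1 = 189
c = 'magenta'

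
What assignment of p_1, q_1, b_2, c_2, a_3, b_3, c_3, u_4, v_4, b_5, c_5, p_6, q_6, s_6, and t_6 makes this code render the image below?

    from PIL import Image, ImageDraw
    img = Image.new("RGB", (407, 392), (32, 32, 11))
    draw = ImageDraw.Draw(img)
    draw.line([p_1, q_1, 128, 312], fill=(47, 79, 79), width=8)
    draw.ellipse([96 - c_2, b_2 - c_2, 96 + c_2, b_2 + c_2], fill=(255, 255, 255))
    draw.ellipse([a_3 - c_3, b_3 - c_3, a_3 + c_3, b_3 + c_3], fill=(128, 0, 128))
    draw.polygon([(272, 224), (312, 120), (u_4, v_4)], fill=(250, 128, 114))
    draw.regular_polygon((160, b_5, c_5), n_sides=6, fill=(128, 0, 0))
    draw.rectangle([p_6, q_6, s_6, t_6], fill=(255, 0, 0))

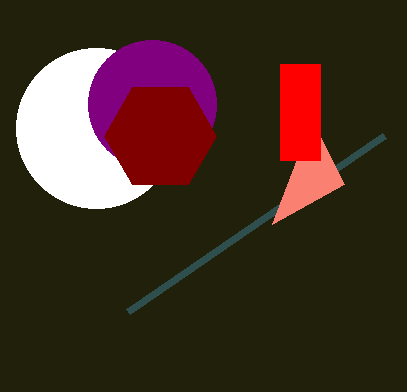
p_1 = 384
q_1 = 136
b_2 = 128
c_2 = 80
a_3 = 152
b_3 = 104
c_3 = 64
u_4 = 344
v_4 = 184
b_5 = 136
c_5 = 56
p_6 = 280
q_6 = 64
s_6 = 320
t_6 = 160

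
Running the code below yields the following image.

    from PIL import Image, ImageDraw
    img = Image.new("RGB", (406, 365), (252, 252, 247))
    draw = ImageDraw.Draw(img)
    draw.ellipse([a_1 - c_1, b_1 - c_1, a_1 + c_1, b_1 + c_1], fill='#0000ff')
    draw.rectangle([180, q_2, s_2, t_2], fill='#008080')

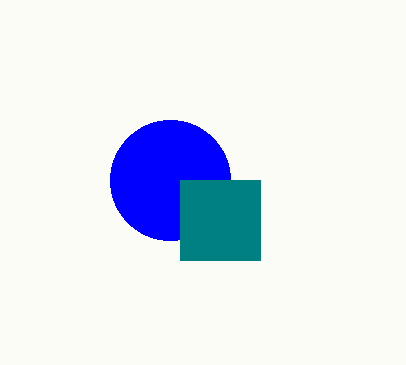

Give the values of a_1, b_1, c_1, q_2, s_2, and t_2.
a_1 = 170; b_1 = 180; c_1 = 60; q_2 = 180; s_2 = 260; t_2 = 260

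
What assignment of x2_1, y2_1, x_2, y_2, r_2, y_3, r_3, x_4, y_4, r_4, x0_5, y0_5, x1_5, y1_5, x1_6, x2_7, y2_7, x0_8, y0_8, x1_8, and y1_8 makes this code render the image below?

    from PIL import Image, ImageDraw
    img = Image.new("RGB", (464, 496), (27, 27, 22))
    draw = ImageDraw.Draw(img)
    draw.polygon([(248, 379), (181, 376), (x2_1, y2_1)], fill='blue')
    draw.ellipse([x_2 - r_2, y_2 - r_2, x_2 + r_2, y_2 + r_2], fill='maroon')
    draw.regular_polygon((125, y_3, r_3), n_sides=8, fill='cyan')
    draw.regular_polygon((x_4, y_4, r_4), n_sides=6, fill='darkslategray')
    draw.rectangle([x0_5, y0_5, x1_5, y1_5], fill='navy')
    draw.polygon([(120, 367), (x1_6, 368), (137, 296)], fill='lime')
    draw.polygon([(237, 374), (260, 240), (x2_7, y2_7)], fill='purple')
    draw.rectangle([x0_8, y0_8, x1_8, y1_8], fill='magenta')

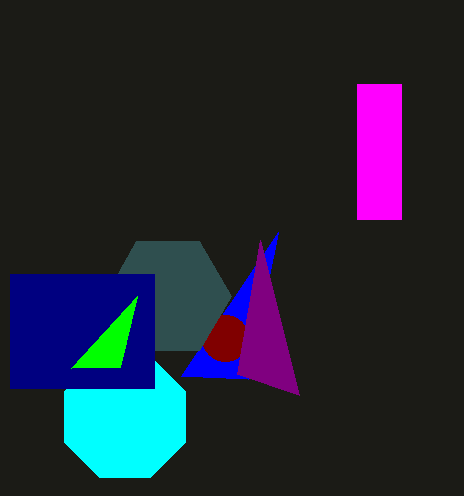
x2_1 = 278
y2_1 = 232
x_2 = 225
y_2 = 338
r_2 = 23
y_3 = 417
r_3 = 66
x_4 = 168
y_4 = 296
r_4 = 63
x0_5 = 10
y0_5 = 274
x1_5 = 154
y1_5 = 388
x1_6 = 71
x2_7 = 299
y2_7 = 395
x0_8 = 357
y0_8 = 84
x1_8 = 401
y1_8 = 219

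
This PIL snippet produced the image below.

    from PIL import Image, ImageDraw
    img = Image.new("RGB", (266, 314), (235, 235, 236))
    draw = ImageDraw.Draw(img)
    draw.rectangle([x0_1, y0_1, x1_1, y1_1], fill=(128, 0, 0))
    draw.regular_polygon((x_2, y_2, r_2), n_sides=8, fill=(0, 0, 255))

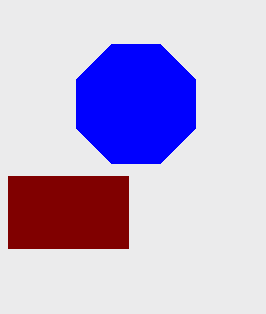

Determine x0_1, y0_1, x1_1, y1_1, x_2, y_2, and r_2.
x0_1 = 8
y0_1 = 176
x1_1 = 128
y1_1 = 248
x_2 = 136
y_2 = 104
r_2 = 64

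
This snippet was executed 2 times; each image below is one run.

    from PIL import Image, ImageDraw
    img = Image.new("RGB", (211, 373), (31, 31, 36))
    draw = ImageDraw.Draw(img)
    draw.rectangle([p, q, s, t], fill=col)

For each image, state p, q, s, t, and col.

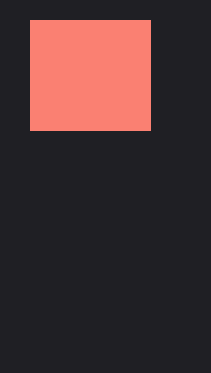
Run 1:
p = 30, q = 20, s = 150, t = 130, col = 'salmon'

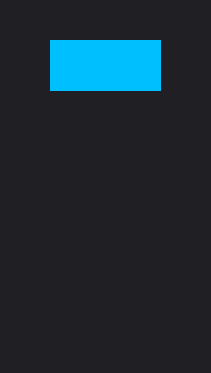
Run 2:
p = 50, q = 40, s = 160, t = 90, col = 'deepskyblue'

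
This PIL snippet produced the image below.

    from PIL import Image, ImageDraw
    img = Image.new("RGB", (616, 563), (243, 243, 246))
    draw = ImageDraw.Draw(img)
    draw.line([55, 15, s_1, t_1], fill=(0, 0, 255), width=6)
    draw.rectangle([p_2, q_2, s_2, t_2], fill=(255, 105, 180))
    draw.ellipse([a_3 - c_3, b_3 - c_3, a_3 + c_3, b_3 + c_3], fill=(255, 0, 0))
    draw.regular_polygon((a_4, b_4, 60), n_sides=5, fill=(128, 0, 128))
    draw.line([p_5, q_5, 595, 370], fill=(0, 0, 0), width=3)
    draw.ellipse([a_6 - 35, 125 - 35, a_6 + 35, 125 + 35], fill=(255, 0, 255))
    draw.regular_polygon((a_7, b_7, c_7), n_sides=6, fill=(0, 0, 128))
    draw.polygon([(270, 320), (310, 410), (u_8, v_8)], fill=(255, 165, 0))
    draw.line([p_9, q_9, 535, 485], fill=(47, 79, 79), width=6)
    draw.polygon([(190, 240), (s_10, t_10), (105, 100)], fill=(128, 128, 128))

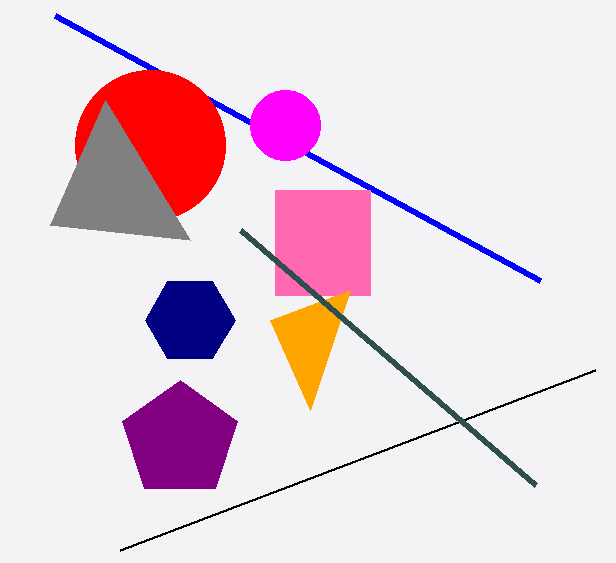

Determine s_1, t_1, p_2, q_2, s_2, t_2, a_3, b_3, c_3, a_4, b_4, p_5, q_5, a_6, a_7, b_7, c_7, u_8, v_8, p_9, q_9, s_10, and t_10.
s_1 = 540, t_1 = 280, p_2 = 275, q_2 = 190, s_2 = 370, t_2 = 295, a_3 = 150, b_3 = 145, c_3 = 75, a_4 = 180, b_4 = 440, p_5 = 120, q_5 = 550, a_6 = 285, a_7 = 190, b_7 = 320, c_7 = 45, u_8 = 350, v_8 = 290, p_9 = 240, q_9 = 230, s_10 = 50, t_10 = 225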